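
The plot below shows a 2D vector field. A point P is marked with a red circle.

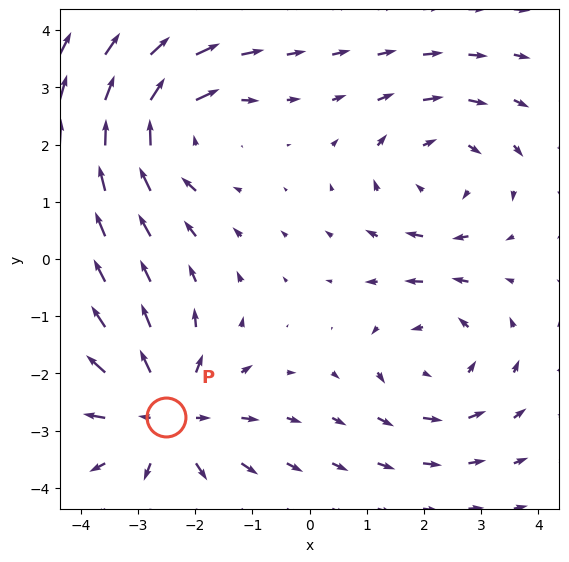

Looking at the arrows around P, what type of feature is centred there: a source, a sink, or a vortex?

At P (-2.5, -2.8) the arrows spread outward. Divergence about +4, curl ≈0 — positive divergence with near-zero curl is a source.

source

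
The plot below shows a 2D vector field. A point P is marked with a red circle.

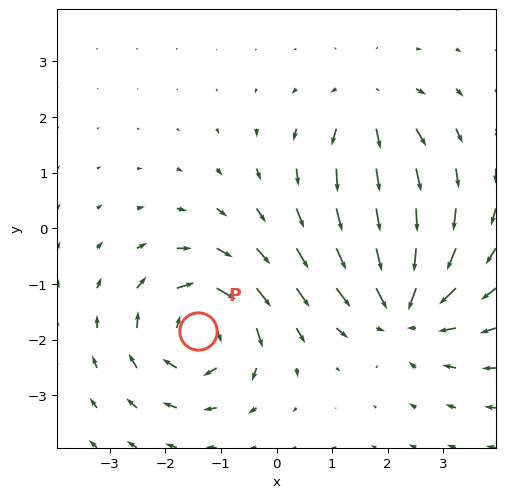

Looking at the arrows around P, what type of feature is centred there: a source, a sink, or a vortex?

At P (-1.4, -1.8) the arrows circulate clockwise. Divergence ≈0, curl about -6 — near-zero divergence with nonzero curl is a vortex.

vortex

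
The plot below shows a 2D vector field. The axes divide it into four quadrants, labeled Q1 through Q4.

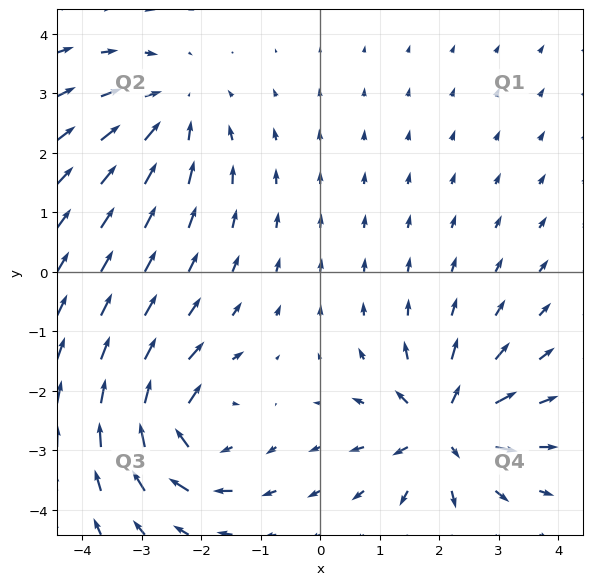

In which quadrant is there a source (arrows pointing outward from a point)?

The source sits at approximately (2.1, -2.6), which lies in quadrant Q4. The divergence there is about +6, positive as expected for a source.

Q4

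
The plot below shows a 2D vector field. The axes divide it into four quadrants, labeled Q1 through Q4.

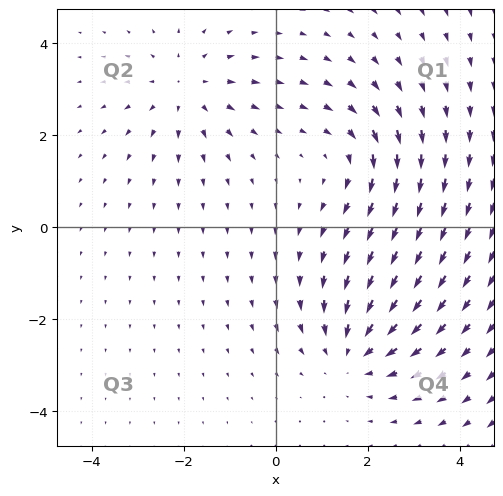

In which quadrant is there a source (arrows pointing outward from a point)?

The source sits at approximately (-1.9, 3.0), which lies in quadrant Q2. The divergence there is about +4, positive as expected for a source.

Q2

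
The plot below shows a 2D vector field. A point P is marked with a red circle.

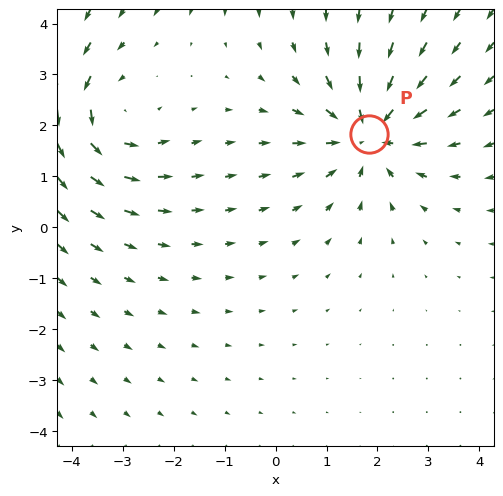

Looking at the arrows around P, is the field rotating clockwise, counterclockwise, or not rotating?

Near P at (1.8, 1.8) the arrows show no circulation. The curl there is ≈0.

not rotating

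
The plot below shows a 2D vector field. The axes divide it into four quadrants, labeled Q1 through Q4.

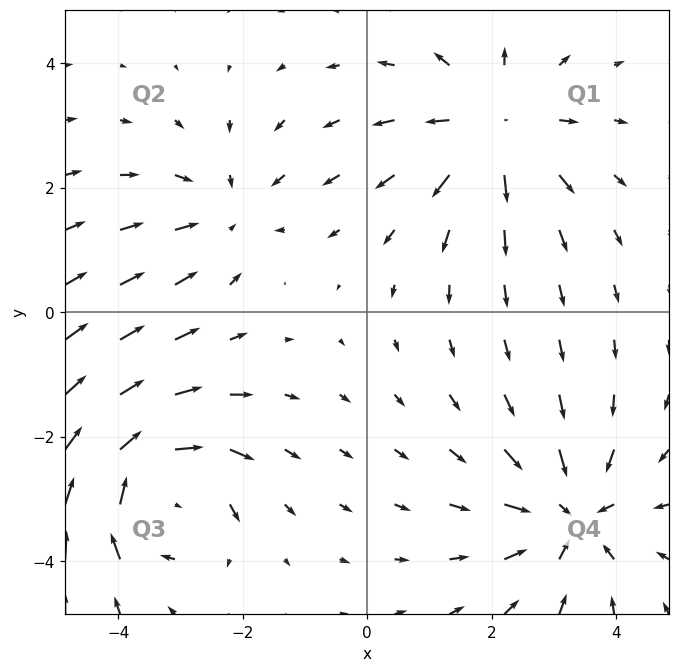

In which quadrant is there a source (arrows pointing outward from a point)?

The source sits at approximately (2.0, 3.0), which lies in quadrant Q1. The divergence there is about +4, positive as expected for a source.

Q1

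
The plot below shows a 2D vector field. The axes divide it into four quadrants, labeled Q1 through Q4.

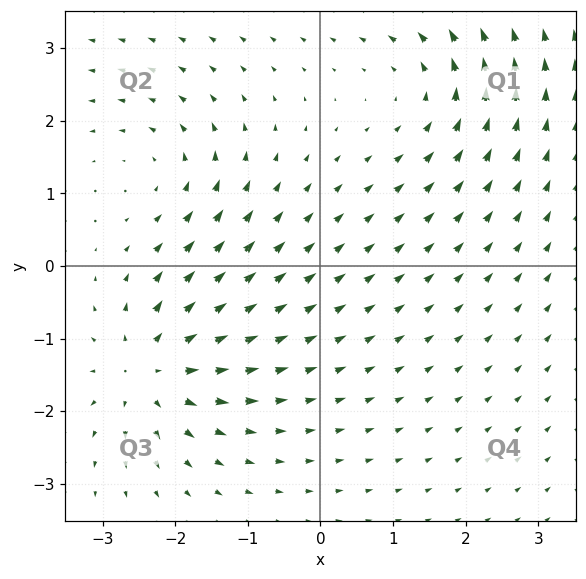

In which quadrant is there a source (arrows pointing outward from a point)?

The source sits at approximately (-2.3, -1.4), which lies in quadrant Q3. The divergence there is about +5, positive as expected for a source.

Q3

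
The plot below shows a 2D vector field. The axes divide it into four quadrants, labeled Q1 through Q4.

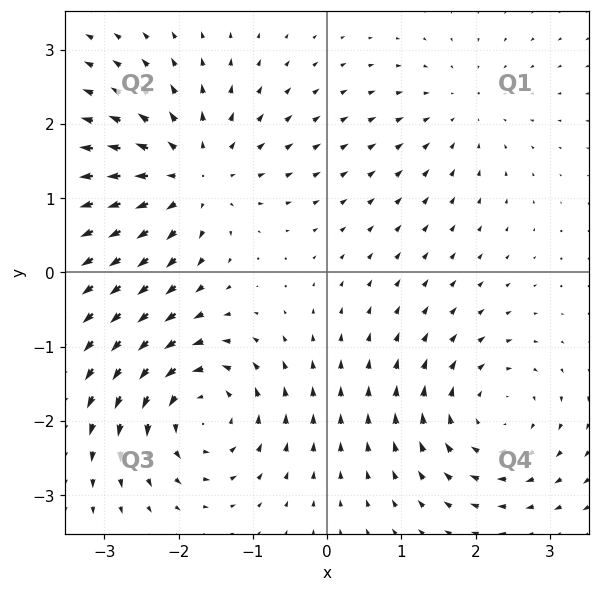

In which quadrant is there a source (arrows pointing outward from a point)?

The source sits at approximately (-1.8, 1.3), which lies in quadrant Q2. The divergence there is about +6, positive as expected for a source.

Q2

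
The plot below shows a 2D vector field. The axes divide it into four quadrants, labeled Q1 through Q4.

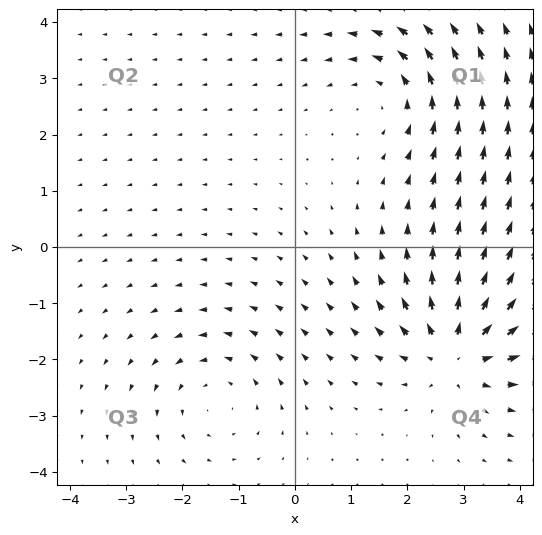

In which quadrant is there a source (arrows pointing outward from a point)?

Q4

The source sits at approximately (2.9, -1.9), which lies in quadrant Q4. The divergence there is about +5, positive as expected for a source.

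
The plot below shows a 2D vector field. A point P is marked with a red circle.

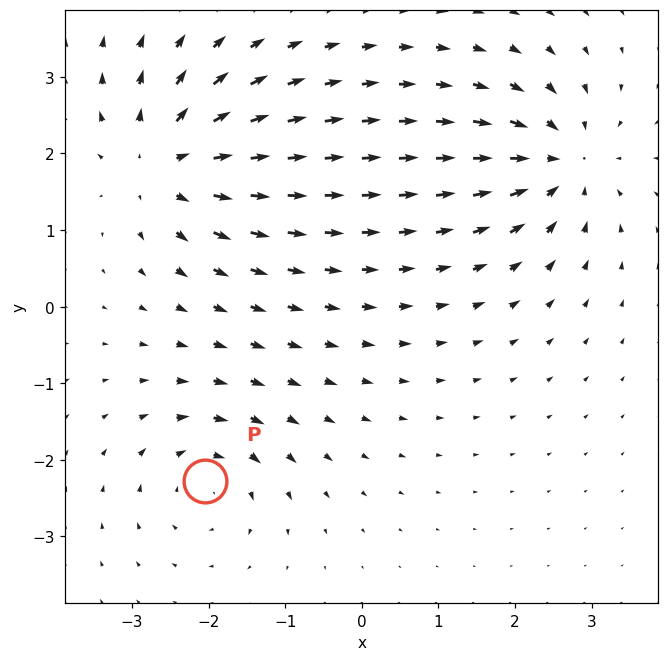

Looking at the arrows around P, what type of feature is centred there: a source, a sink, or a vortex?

At P (-2.1, -2.3) the arrows circulate clockwise. Divergence ≈0, curl about -4 — near-zero divergence with nonzero curl is a vortex.

vortex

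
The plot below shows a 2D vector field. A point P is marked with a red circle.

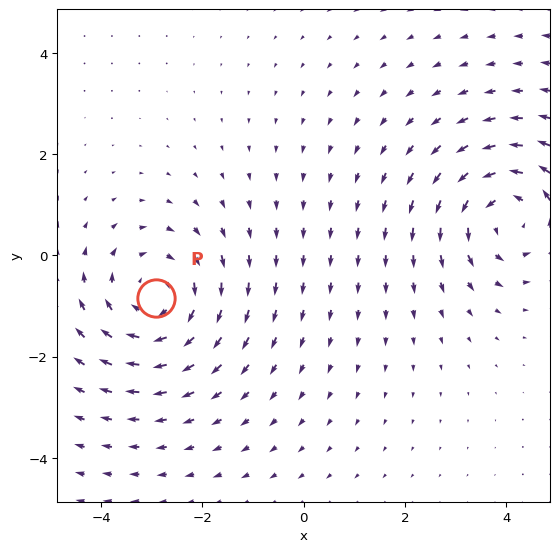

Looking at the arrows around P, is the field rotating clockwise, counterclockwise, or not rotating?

Near P at (-2.9, -0.9) the arrows circulate clockwise. The curl (z-component) there is about -4; negative curl means clockwise rotation.

clockwise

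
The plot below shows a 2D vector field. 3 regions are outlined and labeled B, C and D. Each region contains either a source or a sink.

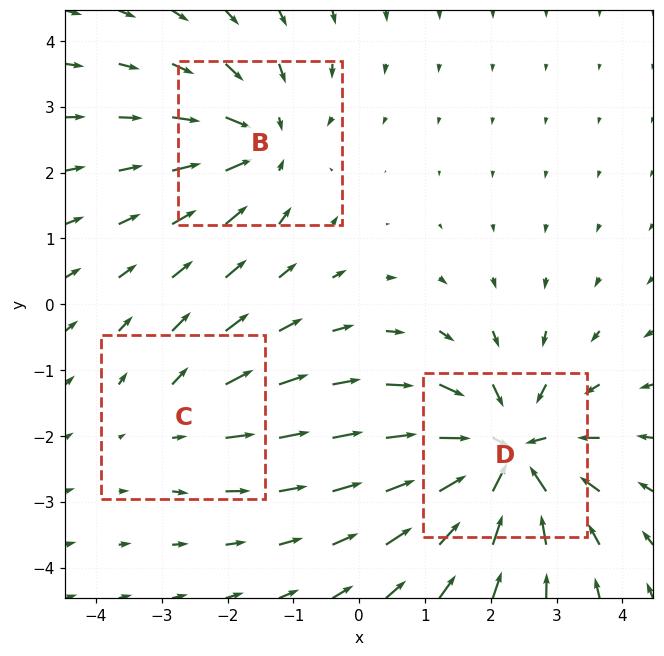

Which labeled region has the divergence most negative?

D

Divergence at each region's feature centre — B: about -3, C: about +2, D: about -5. Region D is most negative.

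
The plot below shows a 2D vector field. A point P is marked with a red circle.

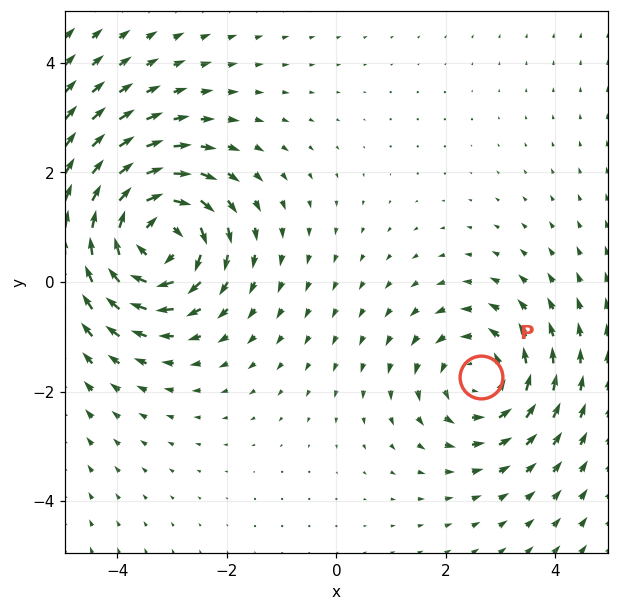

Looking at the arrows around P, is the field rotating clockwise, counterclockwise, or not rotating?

Near P at (2.6, -1.7) the arrows circulate counterclockwise. The curl (z-component) there is about +3; positive curl means counterclockwise rotation.

counterclockwise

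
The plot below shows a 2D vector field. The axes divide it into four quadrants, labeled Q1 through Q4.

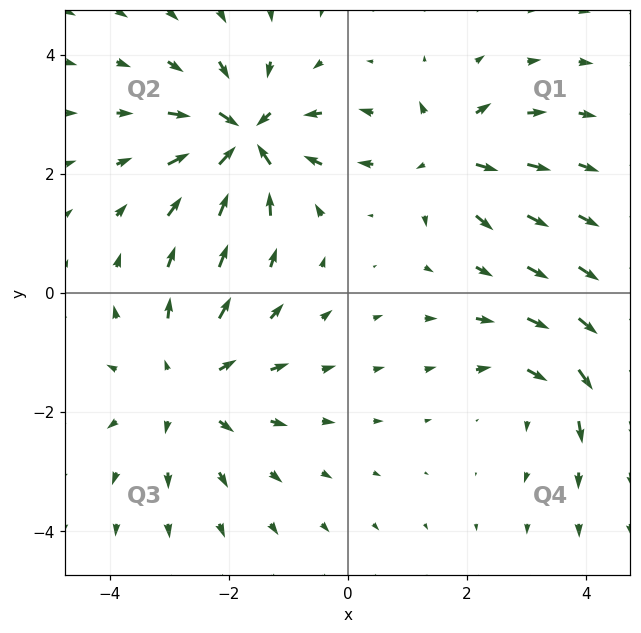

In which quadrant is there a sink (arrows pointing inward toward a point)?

Q2

The sink sits at approximately (-1.7, 2.6), which lies in quadrant Q2. The divergence there is about -7, negative as expected for a sink.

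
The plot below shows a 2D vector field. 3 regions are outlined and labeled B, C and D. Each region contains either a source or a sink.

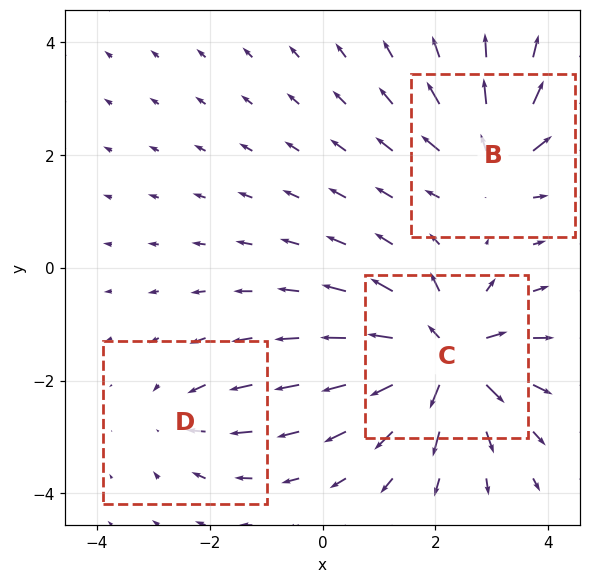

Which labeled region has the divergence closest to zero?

Divergence at each region's feature centre — B: about +4, C: about +6, D: about -2. Region D is closest to zero.

D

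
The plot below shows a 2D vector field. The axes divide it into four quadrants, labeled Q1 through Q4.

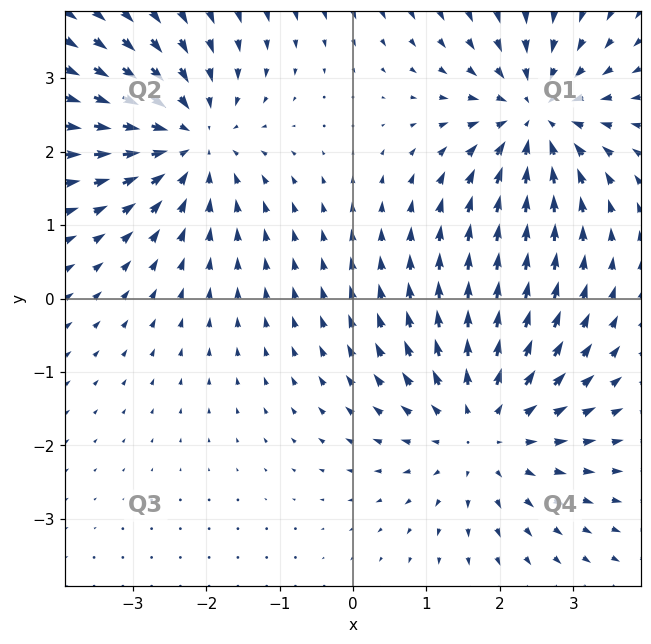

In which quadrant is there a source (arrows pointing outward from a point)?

The source sits at approximately (1.8, -1.8), which lies in quadrant Q4. The divergence there is about +3, positive as expected for a source.

Q4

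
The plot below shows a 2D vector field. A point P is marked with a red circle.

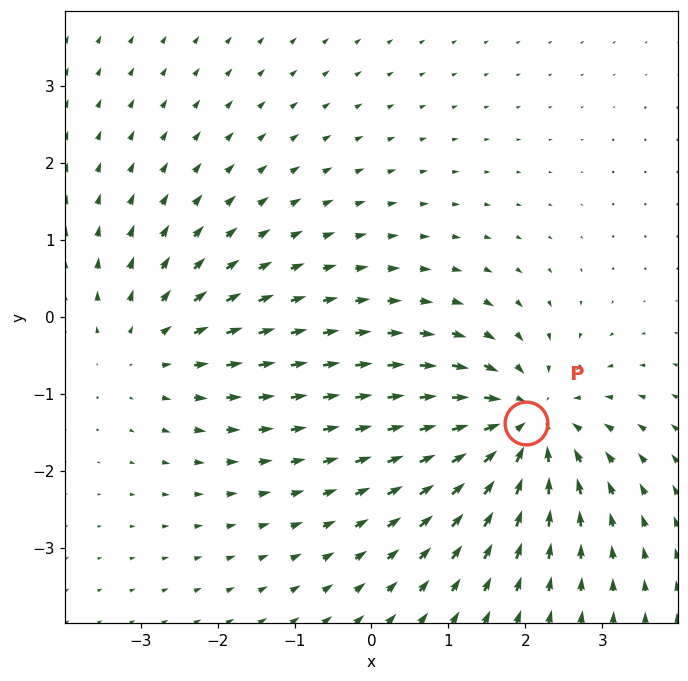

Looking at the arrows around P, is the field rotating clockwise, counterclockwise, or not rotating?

Near P at (2.0, -1.4) the arrows show no circulation. The curl there is ≈0.

not rotating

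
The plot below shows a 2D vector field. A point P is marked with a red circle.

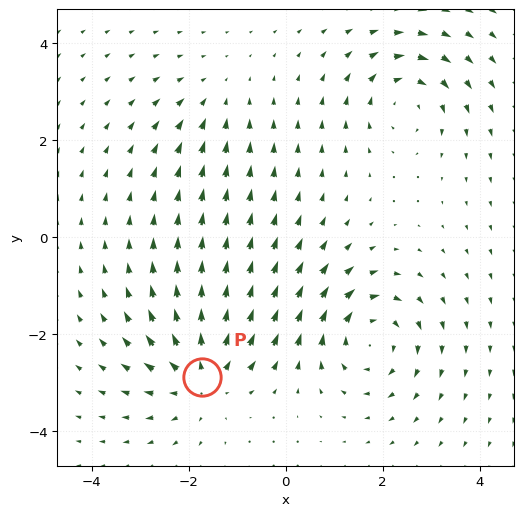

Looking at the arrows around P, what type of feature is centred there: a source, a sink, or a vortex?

At P (-1.7, -2.9) the arrows spread outward. Divergence about +5, curl ≈0 — positive divergence with near-zero curl is a source.

source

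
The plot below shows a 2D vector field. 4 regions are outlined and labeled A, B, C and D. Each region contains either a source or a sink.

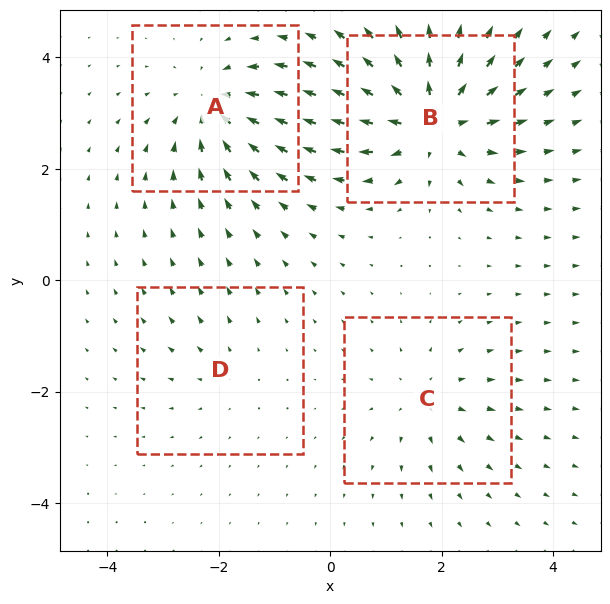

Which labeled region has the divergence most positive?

Divergence at each region's feature centre — A: about -6, B: about +8, C: about +4, D: about +2. Region B is most positive.

B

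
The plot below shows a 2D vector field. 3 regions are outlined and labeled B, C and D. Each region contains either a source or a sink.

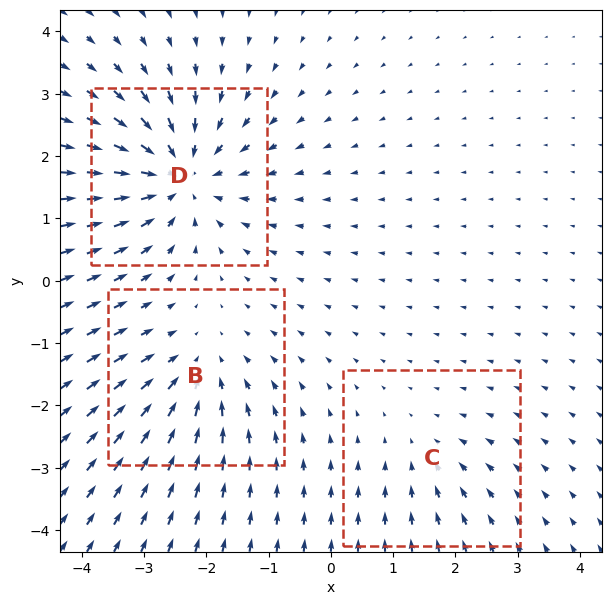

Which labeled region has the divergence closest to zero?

C

Divergence at each region's feature centre — B: about -3, C: about -2, D: about -5. Region C is closest to zero.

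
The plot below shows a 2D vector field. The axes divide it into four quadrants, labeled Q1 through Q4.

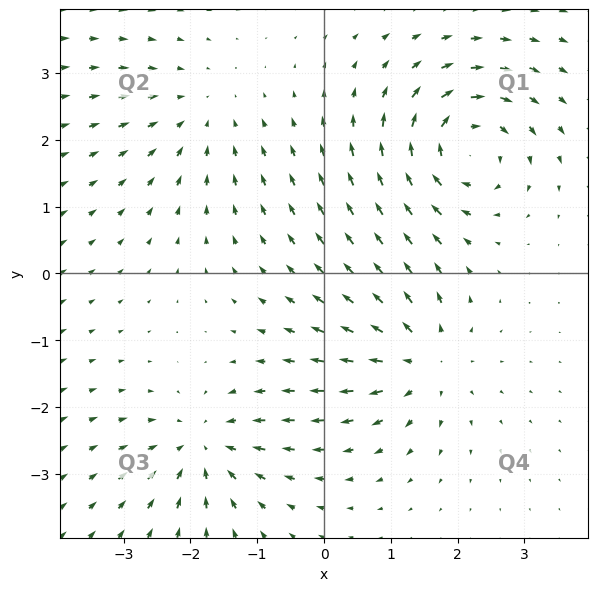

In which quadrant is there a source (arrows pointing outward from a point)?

Q4

The source sits at approximately (1.5, -1.3), which lies in quadrant Q4. The divergence there is about +4, positive as expected for a source.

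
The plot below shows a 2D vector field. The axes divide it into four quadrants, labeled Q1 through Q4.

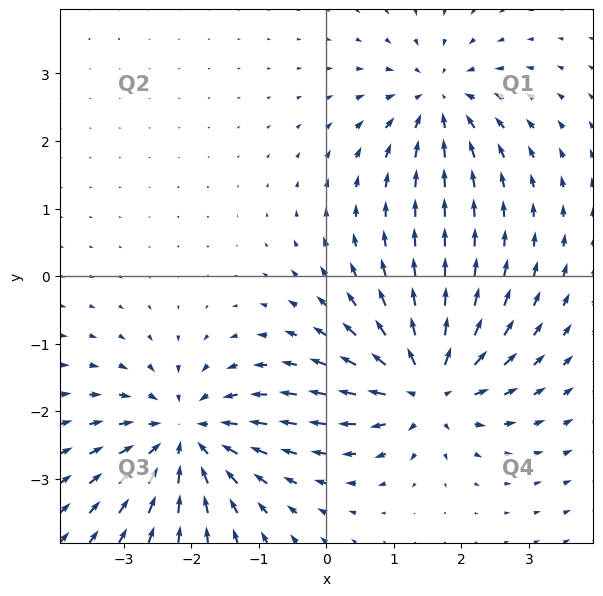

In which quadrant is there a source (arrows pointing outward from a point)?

The source sits at approximately (1.5, -1.6), which lies in quadrant Q4. The divergence there is about +5, positive as expected for a source.

Q4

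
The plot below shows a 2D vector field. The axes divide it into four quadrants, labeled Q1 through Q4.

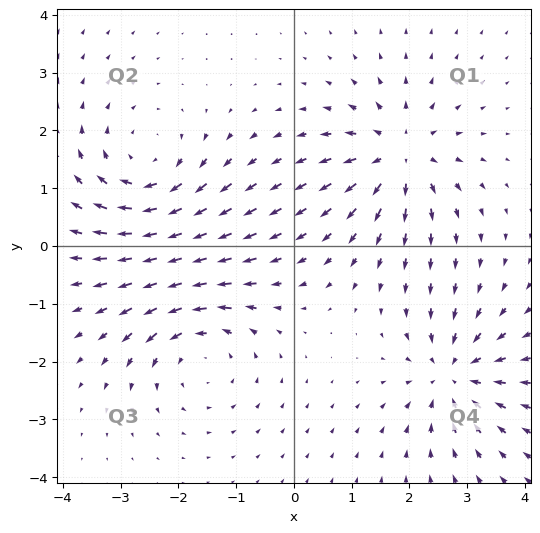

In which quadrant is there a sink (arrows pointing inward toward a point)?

The sink sits at approximately (2.8, -2.2), which lies in quadrant Q4. The divergence there is about -5, negative as expected for a sink.

Q4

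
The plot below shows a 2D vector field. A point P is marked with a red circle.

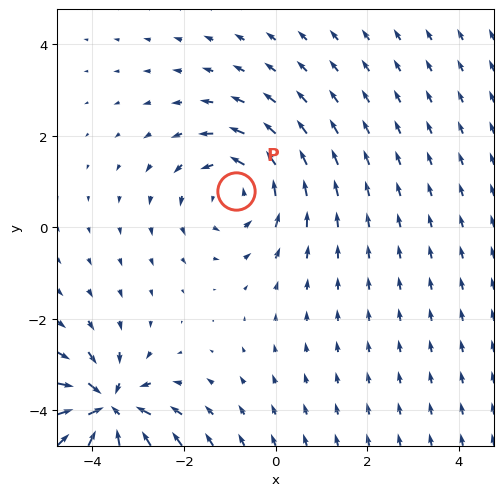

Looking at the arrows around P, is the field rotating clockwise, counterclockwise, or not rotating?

Near P at (-0.9, 0.8) the arrows circulate counterclockwise. The curl (z-component) there is about +3; positive curl means counterclockwise rotation.

counterclockwise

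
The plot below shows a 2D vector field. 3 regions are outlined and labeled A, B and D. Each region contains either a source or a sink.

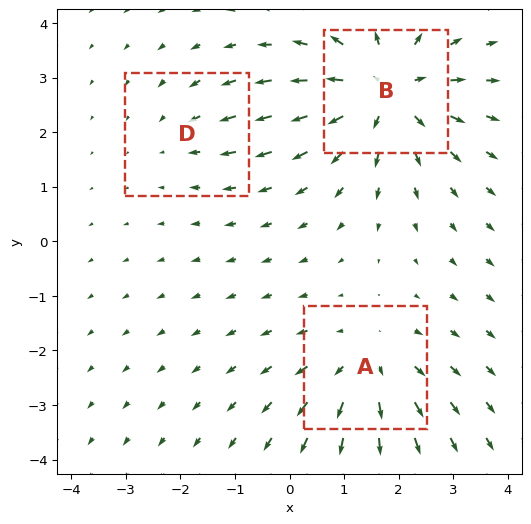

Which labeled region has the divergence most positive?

B

Divergence at each region's feature centre — A: about +3, B: about +5, D: about -2. Region B is most positive.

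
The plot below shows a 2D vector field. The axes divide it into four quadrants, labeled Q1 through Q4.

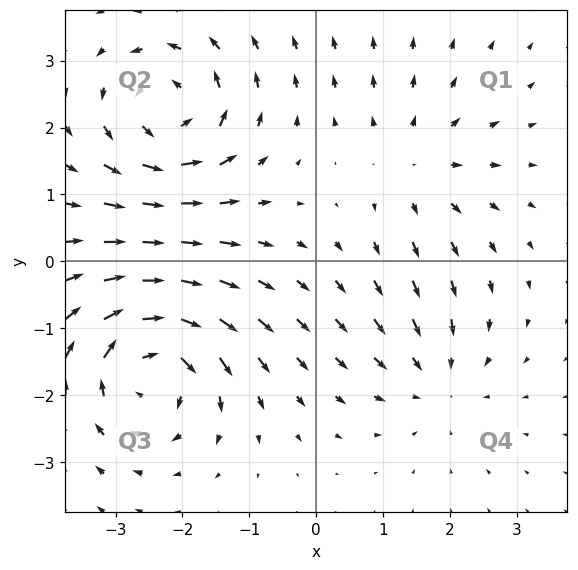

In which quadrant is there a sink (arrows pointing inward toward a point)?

Q4

The sink sits at approximately (1.8, -1.8), which lies in quadrant Q4. The divergence there is about -3, negative as expected for a sink.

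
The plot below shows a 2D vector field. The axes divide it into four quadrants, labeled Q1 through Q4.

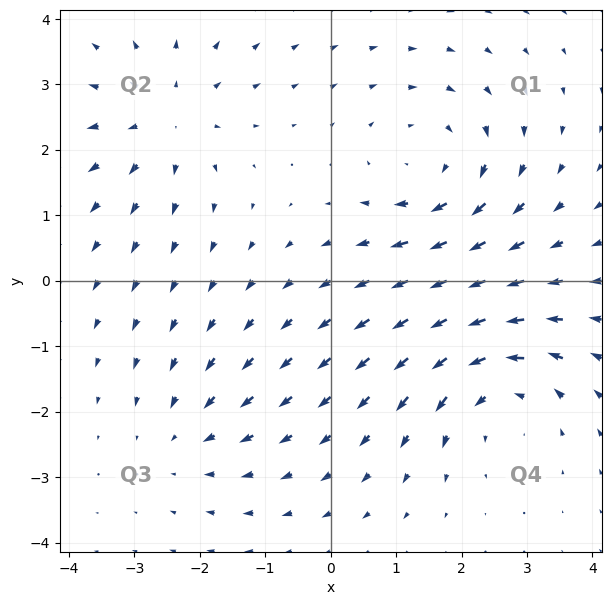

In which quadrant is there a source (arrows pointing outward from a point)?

The source sits at approximately (-2.5, 2.5), which lies in quadrant Q2. The divergence there is about +4, positive as expected for a source.

Q2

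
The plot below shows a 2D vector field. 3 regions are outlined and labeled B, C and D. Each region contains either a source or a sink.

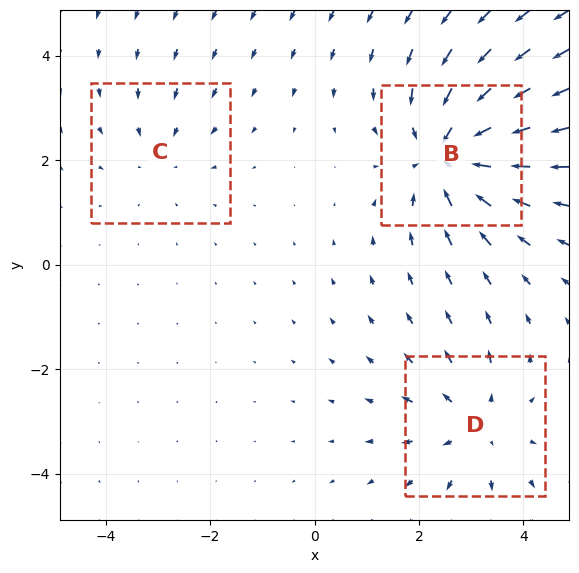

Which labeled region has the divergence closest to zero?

Divergence at each region's feature centre — B: about -4, C: about -2, D: about +3. Region C is closest to zero.

C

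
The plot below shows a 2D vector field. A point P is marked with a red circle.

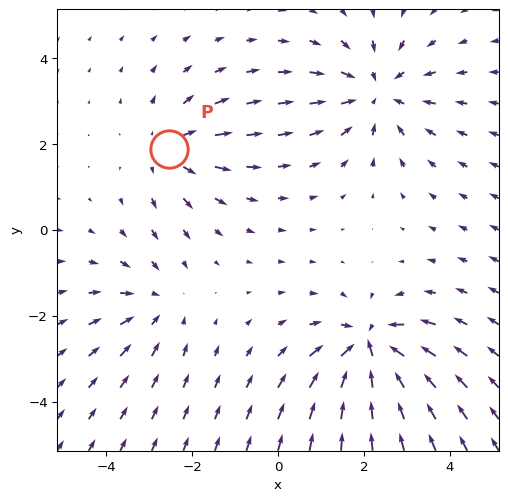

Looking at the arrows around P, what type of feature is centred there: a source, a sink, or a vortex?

source

At P (-2.5, 1.9) the arrows spread outward. Divergence about +3, curl ≈0 — positive divergence with near-zero curl is a source.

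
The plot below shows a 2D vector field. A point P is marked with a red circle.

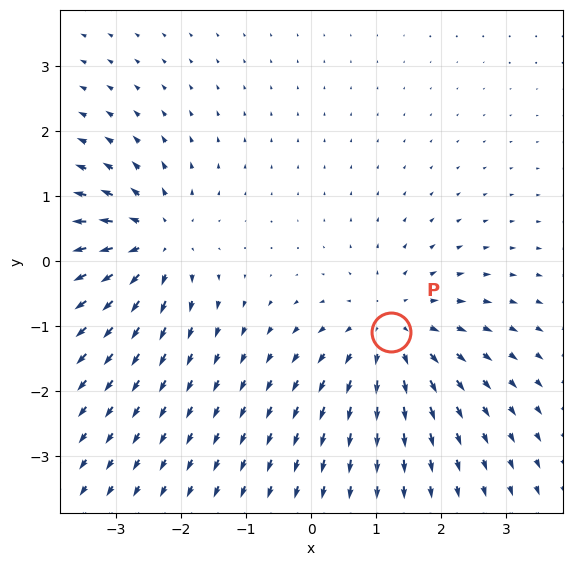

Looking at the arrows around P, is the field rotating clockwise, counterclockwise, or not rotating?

not rotating

Near P at (1.2, -1.1) the arrows show no circulation. The curl there is ≈0.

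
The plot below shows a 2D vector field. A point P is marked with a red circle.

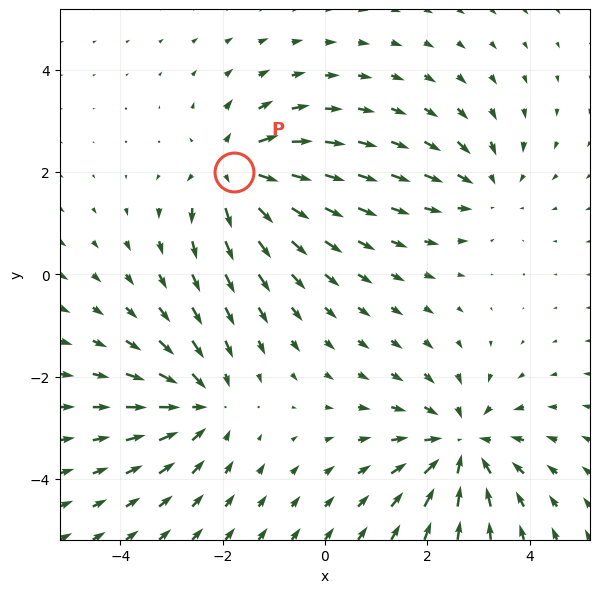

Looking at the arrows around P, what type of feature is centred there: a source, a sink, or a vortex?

At P (-1.8, 2.0) the arrows spread outward. Divergence about +5, curl ≈0 — positive divergence with near-zero curl is a source.

source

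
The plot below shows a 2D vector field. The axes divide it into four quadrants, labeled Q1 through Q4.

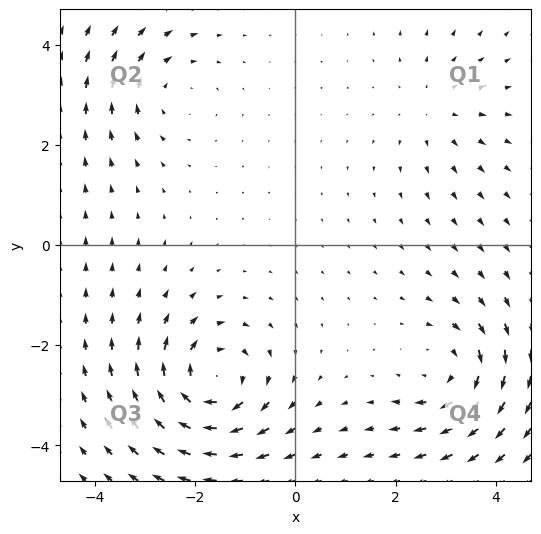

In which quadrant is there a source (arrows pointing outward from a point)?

The source sits at approximately (2.8, 2.7), which lies in quadrant Q1. The divergence there is about +2, positive as expected for a source.

Q1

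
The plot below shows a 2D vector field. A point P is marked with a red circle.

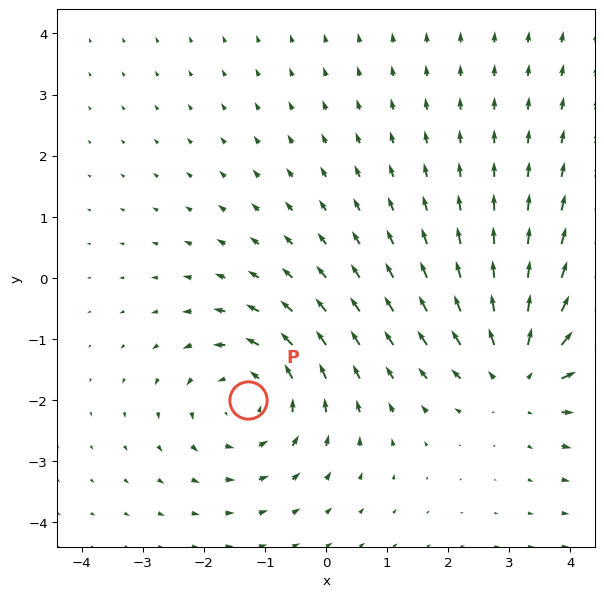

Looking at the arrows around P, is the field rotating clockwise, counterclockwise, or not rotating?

Near P at (-1.3, -2.0) the arrows circulate counterclockwise. The curl (z-component) there is about +4; positive curl means counterclockwise rotation.

counterclockwise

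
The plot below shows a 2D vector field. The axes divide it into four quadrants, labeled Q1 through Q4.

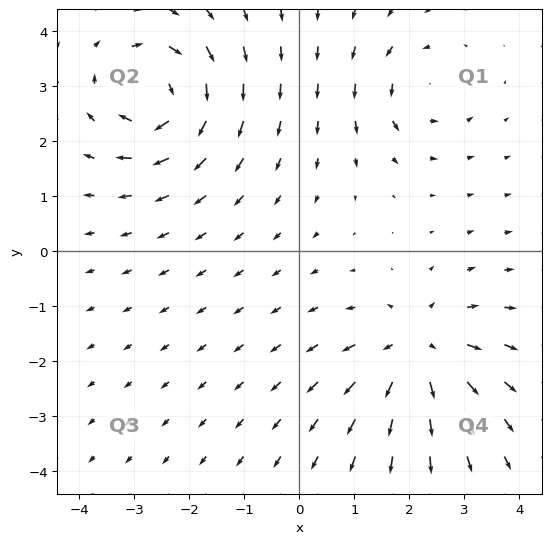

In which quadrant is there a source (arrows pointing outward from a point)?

The source sits at approximately (2.2, -1.8), which lies in quadrant Q4. The divergence there is about +5, positive as expected for a source.

Q4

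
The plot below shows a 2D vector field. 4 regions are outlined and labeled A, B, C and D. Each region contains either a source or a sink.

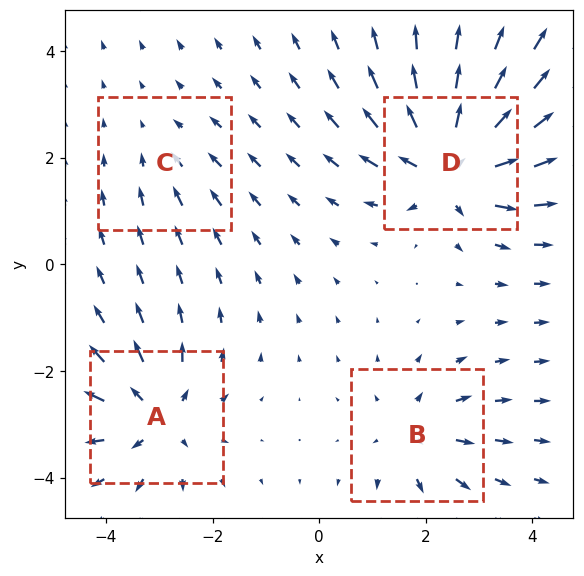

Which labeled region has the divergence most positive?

Divergence at each region's feature centre — A: about +5, B: about +4, C: about -2, D: about +8. Region D is most positive.

D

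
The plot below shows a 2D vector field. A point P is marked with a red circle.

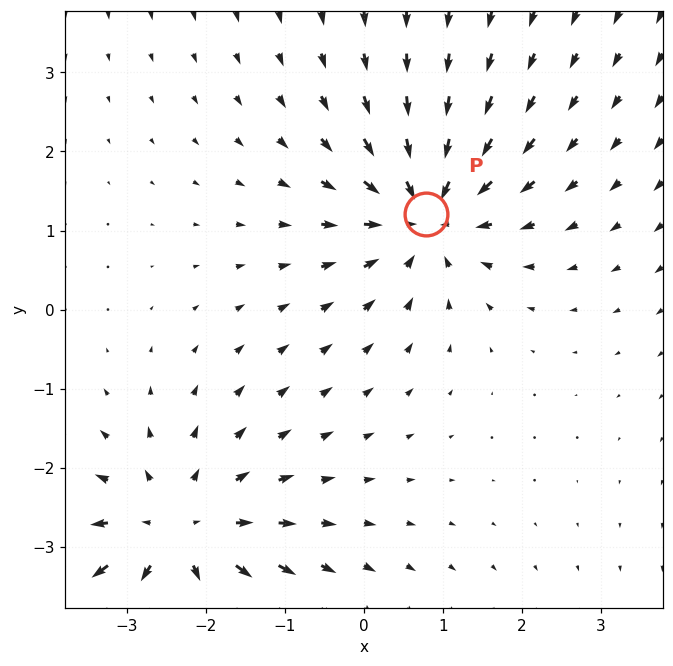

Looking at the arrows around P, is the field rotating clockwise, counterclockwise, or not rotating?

not rotating

Near P at (0.8, 1.2) the arrows show no circulation. The curl there is ≈0.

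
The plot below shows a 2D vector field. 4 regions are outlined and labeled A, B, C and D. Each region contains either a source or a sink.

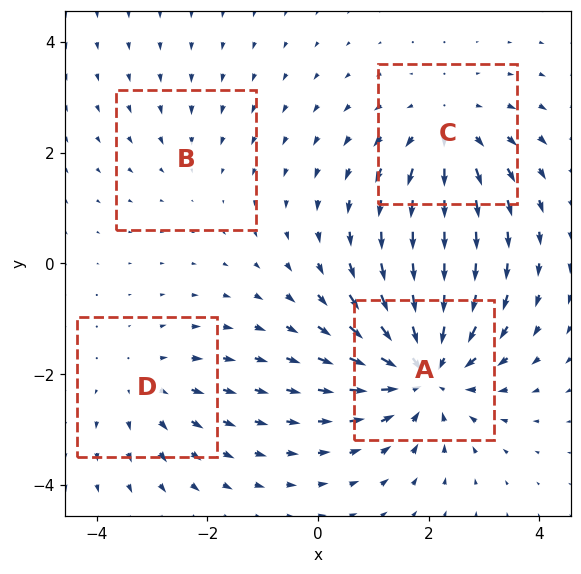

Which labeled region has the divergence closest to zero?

Divergence at each region's feature centre — A: about -6, B: about -2, C: about +4, D: about +3. Region B is closest to zero.

B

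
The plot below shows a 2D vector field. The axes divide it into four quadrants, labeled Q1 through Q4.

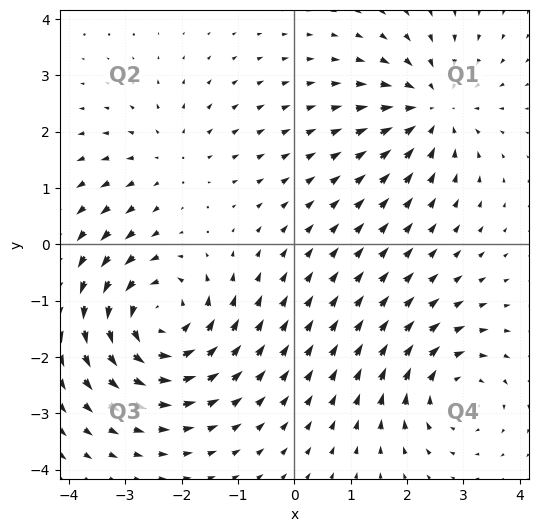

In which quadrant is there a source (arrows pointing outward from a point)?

The source sits at approximately (-2.2, 1.5), which lies in quadrant Q2. The divergence there is about +2, positive as expected for a source.

Q2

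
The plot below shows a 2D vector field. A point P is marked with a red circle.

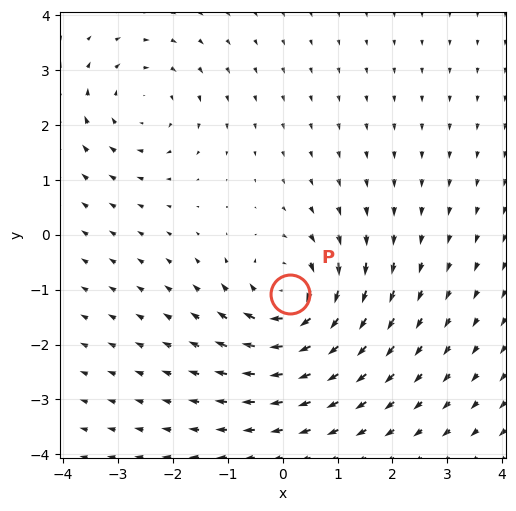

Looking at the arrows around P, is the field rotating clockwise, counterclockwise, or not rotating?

Near P at (0.1, -1.1) the arrows circulate clockwise. The curl (z-component) there is about -6; negative curl means clockwise rotation.

clockwise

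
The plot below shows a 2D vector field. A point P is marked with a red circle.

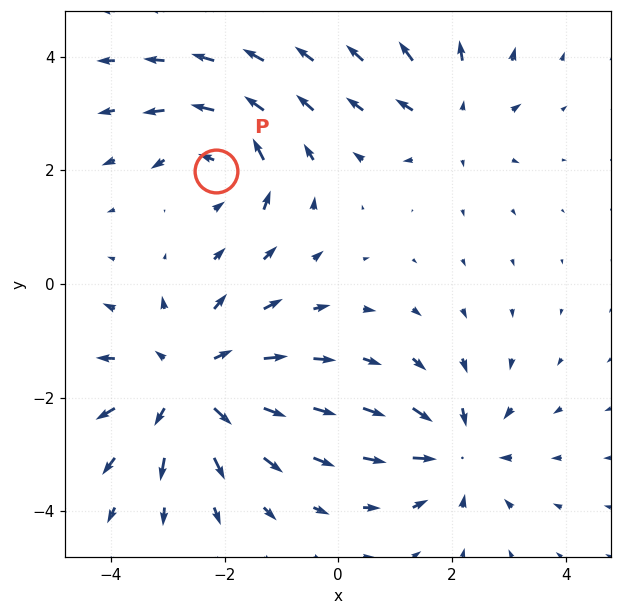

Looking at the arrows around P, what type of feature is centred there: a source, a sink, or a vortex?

At P (-2.1, 2.0) the arrows circulate counterclockwise. Divergence ≈0, curl about +4 — near-zero divergence with nonzero curl is a vortex.

vortex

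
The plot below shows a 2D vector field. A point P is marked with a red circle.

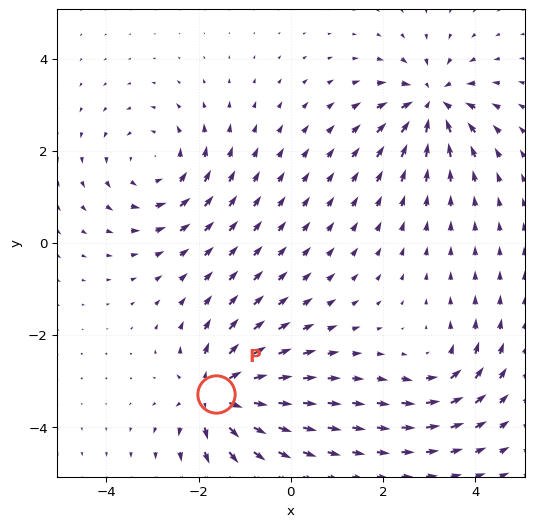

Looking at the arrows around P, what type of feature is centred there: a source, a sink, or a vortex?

source

At P (-1.6, -3.3) the arrows spread outward. Divergence about +7, curl ≈0 — positive divergence with near-zero curl is a source.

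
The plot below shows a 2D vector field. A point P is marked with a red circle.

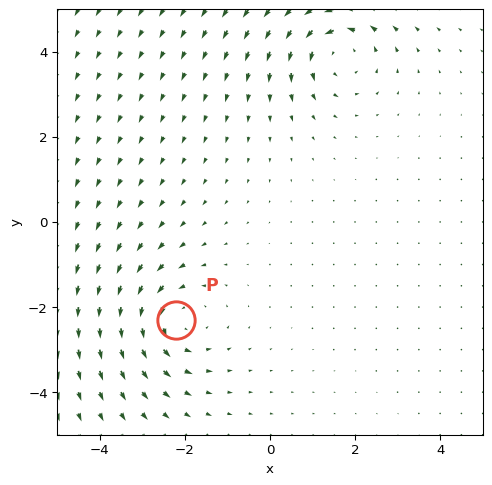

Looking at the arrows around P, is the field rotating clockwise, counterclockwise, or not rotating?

counterclockwise

Near P at (-2.2, -2.3) the arrows circulate counterclockwise. The curl (z-component) there is about +4; positive curl means counterclockwise rotation.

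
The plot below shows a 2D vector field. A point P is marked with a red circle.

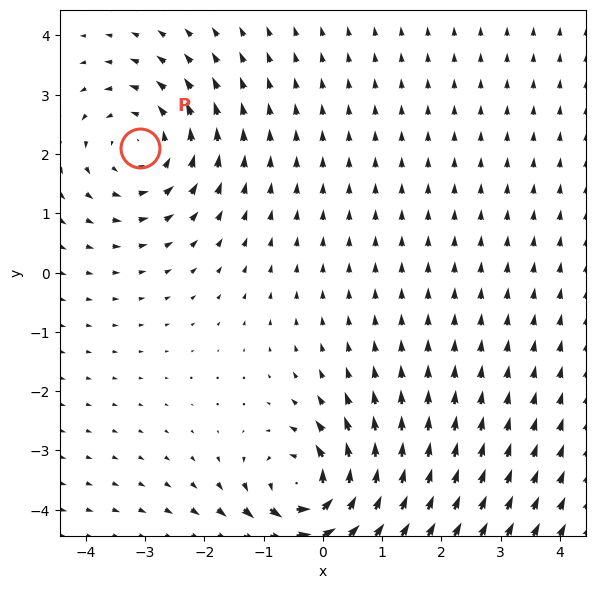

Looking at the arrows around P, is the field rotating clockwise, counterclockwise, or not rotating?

counterclockwise

Near P at (-3.1, 2.1) the arrows circulate counterclockwise. The curl (z-component) there is about +3; positive curl means counterclockwise rotation.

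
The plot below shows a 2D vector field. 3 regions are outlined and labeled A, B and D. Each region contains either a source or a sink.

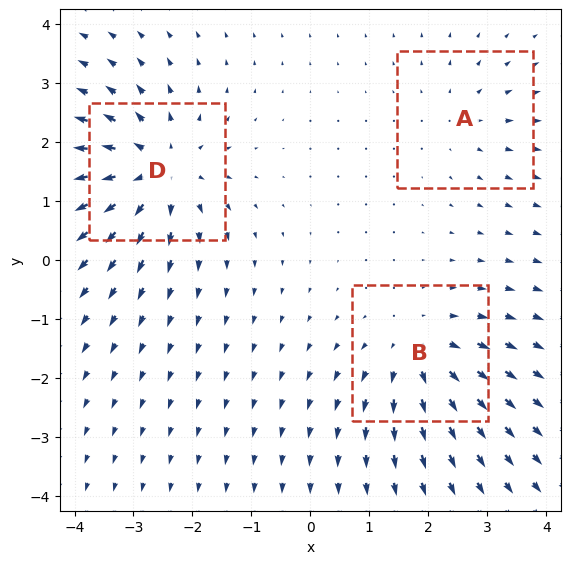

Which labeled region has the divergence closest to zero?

A

Divergence at each region's feature centre — A: about +2, B: about +4, D: about +5. Region A is closest to zero.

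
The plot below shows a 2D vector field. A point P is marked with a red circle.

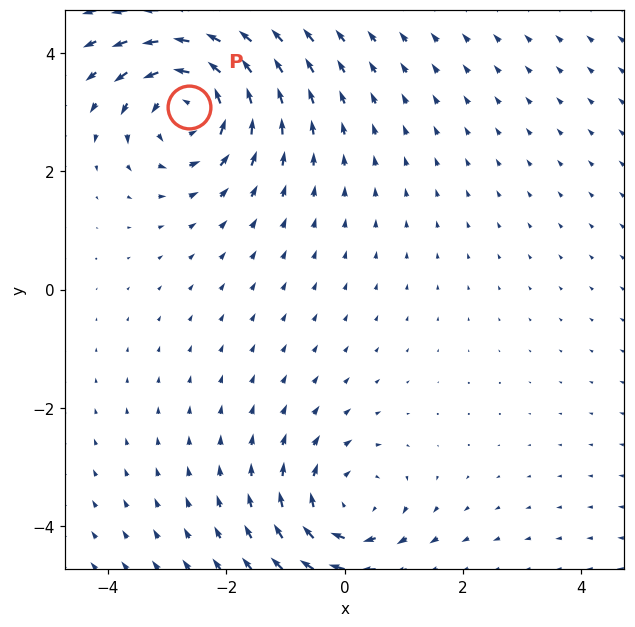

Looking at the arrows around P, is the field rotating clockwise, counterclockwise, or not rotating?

Near P at (-2.6, 3.1) the arrows circulate counterclockwise. The curl (z-component) there is about +5; positive curl means counterclockwise rotation.

counterclockwise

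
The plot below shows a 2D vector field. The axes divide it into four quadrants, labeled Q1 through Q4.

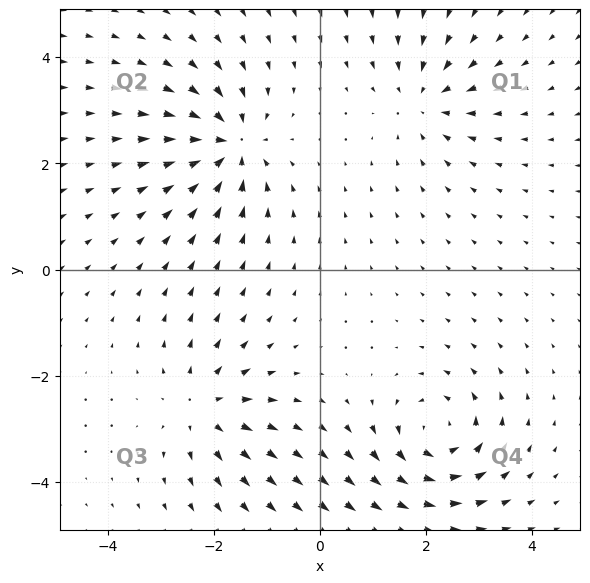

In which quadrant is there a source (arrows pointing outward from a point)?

Q3

The source sits at approximately (-2.2, -2.6), which lies in quadrant Q3. The divergence there is about +5, positive as expected for a source.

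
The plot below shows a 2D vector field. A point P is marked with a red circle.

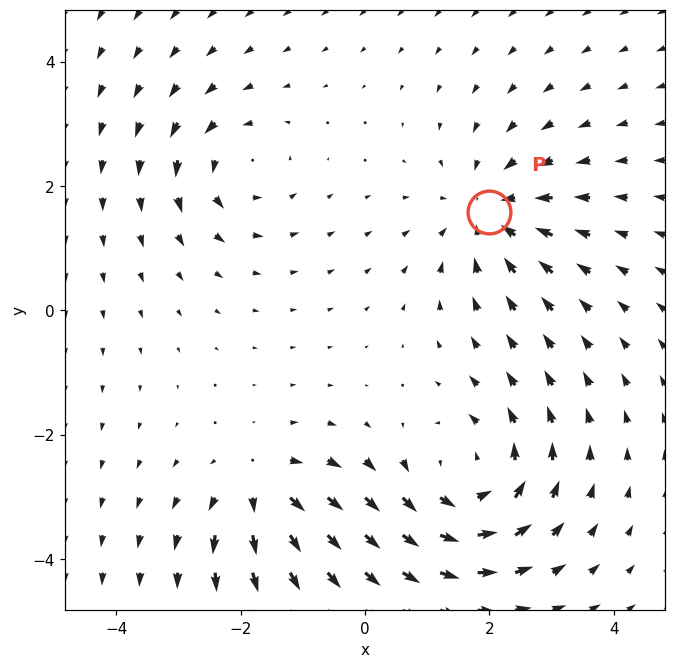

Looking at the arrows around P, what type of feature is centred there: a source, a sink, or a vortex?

sink

At P (2.0, 1.6) the arrows converge inward. Divergence about -4, curl ≈0 — negative divergence with near-zero curl is a sink.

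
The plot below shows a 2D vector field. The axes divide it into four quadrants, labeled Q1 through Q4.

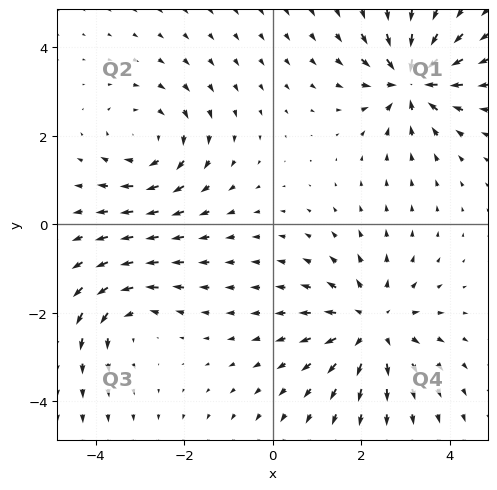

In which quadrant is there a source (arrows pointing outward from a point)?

The source sits at approximately (2.3, -2.3), which lies in quadrant Q4. The divergence there is about +4, positive as expected for a source.

Q4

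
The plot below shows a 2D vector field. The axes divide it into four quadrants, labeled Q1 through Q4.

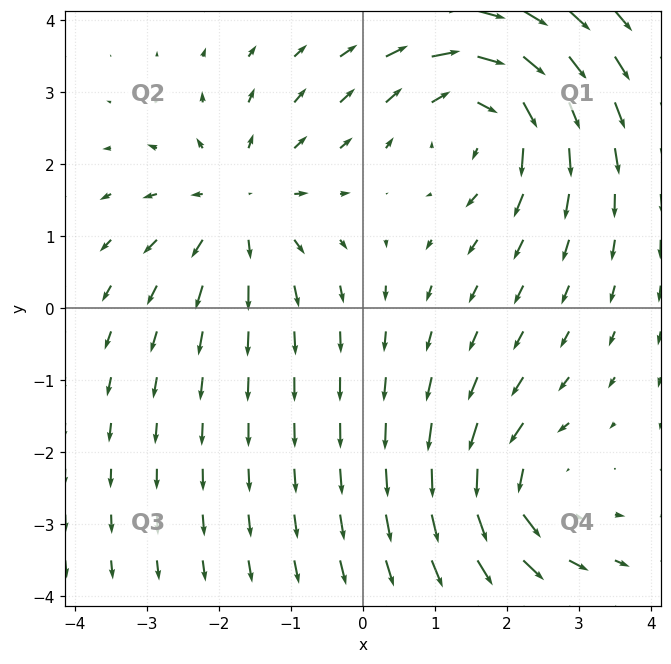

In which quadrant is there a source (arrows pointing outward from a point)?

Q2

The source sits at approximately (-1.7, 1.4), which lies in quadrant Q2. The divergence there is about +3, positive as expected for a source.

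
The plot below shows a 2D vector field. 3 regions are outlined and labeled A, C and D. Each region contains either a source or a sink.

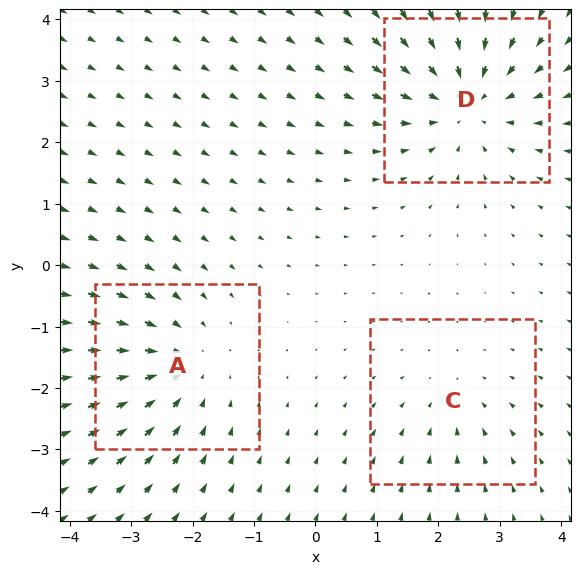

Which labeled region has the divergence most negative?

D

Divergence at each region's feature centre — A: about -3, C: about -2, D: about -4. Region D is most negative.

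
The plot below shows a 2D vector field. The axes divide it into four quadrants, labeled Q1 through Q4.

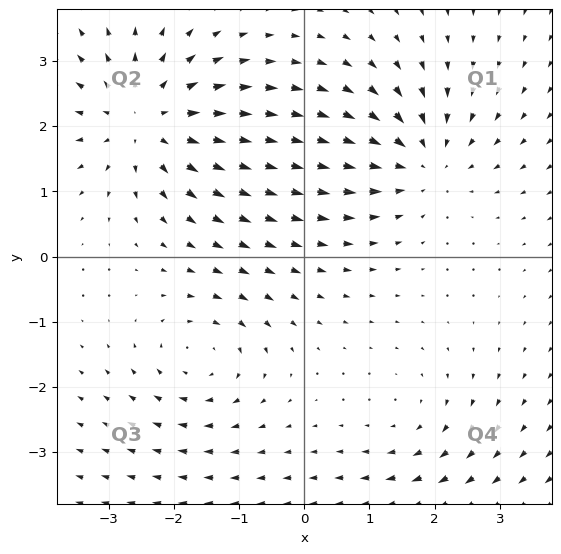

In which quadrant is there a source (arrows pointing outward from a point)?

The source sits at approximately (-2.4, 2.1), which lies in quadrant Q2. The divergence there is about +5, positive as expected for a source.

Q2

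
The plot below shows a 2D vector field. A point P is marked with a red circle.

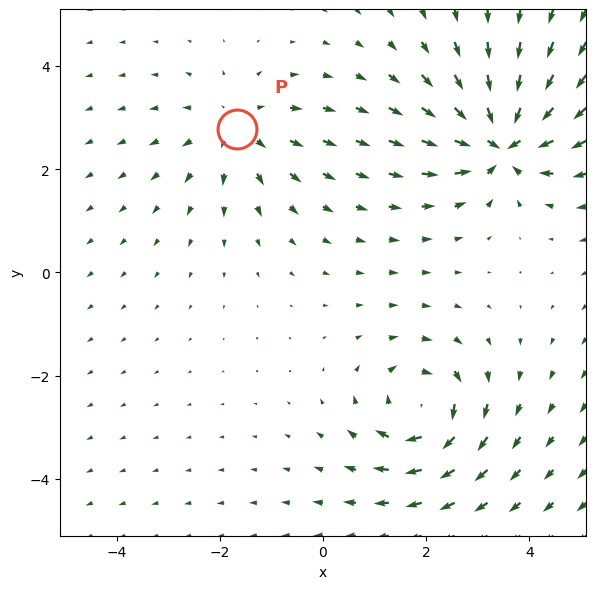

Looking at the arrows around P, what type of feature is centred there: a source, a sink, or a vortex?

source

At P (-1.7, 2.8) the arrows spread outward. Divergence about +3, curl ≈0 — positive divergence with near-zero curl is a source.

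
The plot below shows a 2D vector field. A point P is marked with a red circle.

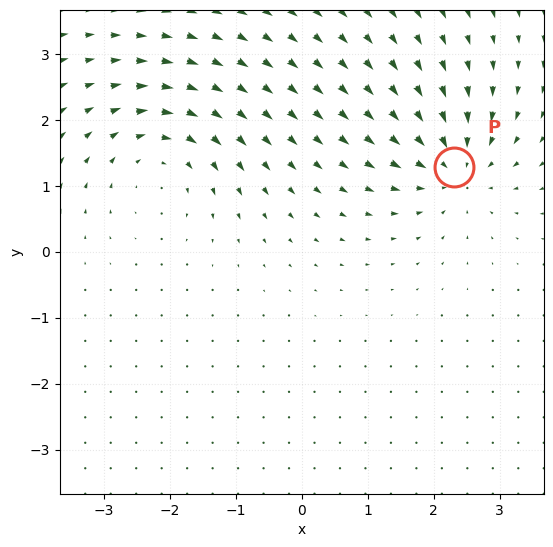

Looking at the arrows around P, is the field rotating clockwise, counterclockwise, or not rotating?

Near P at (2.3, 1.3) the arrows show no circulation. The curl there is ≈0.

not rotating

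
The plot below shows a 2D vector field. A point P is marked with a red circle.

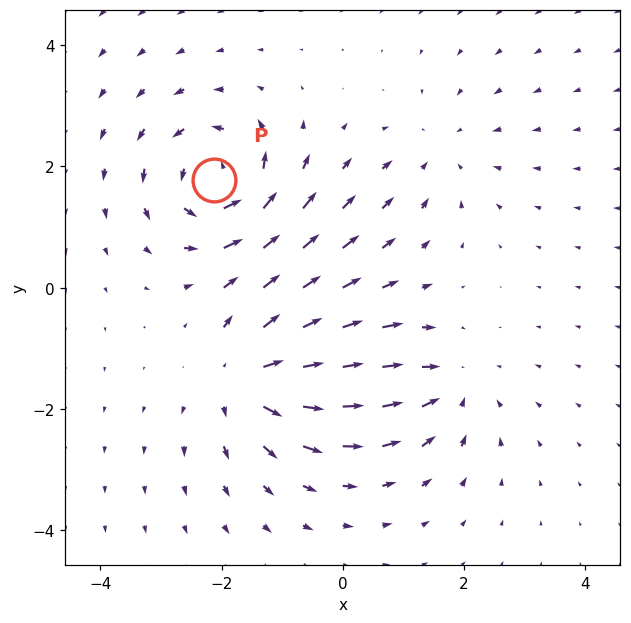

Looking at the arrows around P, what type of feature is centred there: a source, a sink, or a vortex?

At P (-2.1, 1.8) the arrows circulate counterclockwise. Divergence ≈0, curl about +7 — near-zero divergence with nonzero curl is a vortex.

vortex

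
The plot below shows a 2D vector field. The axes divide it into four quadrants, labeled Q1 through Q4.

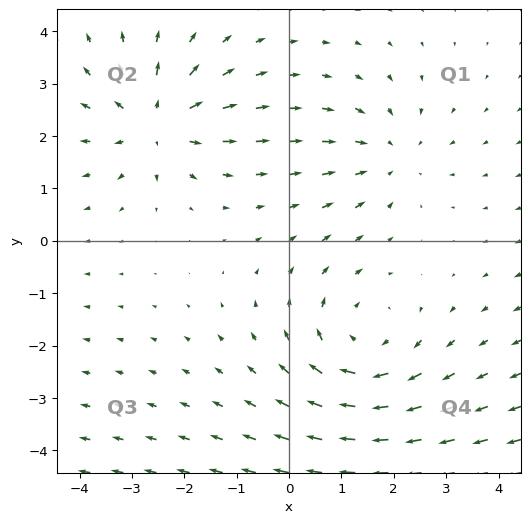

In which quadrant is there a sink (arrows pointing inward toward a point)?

The sink sits at approximately (1.9, 1.6), which lies in quadrant Q1. The divergence there is about -2, negative as expected for a sink.

Q1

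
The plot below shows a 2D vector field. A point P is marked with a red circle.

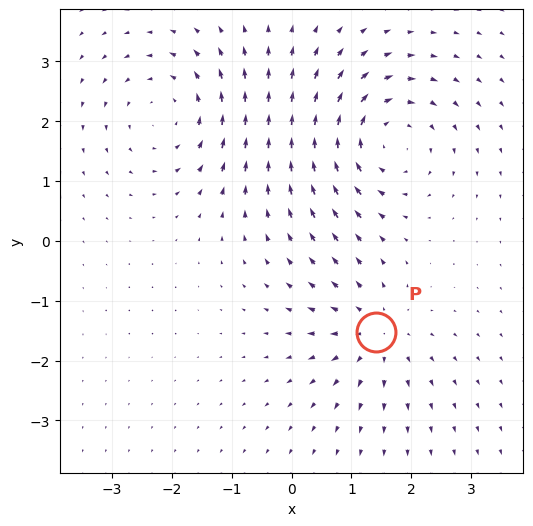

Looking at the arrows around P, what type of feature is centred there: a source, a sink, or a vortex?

At P (1.4, -1.5) the arrows spread outward. Divergence about +4, curl ≈0 — positive divergence with near-zero curl is a source.

source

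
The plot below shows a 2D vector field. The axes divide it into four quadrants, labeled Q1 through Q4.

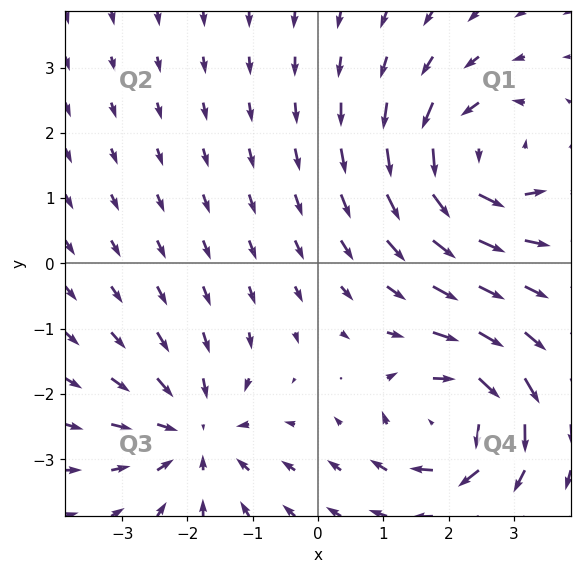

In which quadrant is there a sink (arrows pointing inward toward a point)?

Q3

The sink sits at approximately (-1.9, -2.6), which lies in quadrant Q3. The divergence there is about -4, negative as expected for a sink.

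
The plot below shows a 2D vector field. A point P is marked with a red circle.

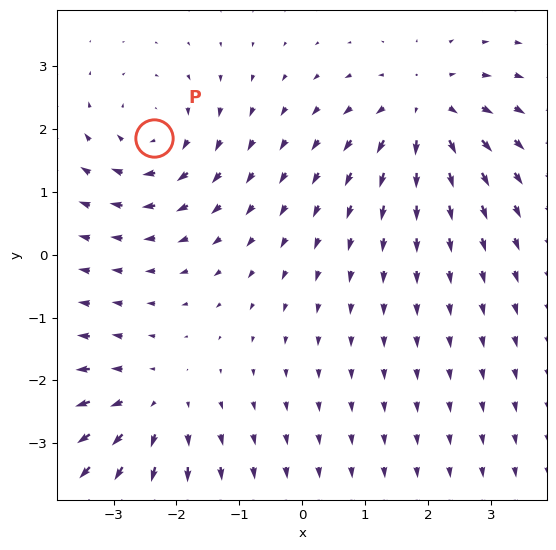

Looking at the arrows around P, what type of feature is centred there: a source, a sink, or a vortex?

vortex

At P (-2.4, 1.9) the arrows circulate clockwise. Divergence ≈0, curl about -4 — near-zero divergence with nonzero curl is a vortex.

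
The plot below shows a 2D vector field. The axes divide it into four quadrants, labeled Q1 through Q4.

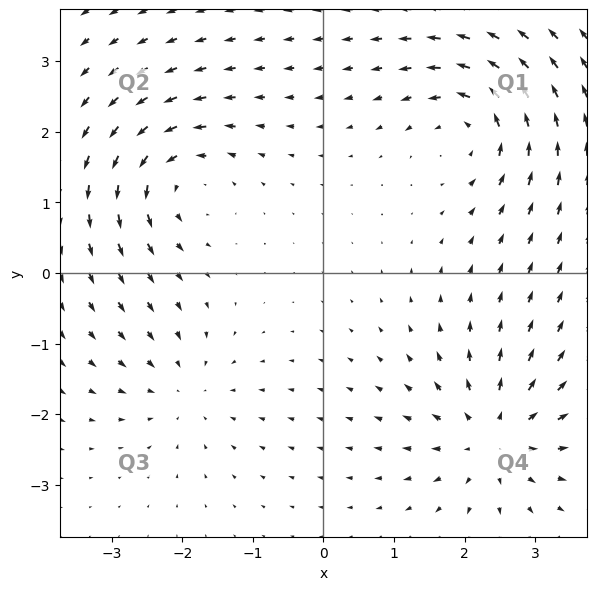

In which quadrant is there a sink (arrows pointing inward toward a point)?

The sink sits at approximately (-2.0, -1.7), which lies in quadrant Q3. The divergence there is about -4, negative as expected for a sink.

Q3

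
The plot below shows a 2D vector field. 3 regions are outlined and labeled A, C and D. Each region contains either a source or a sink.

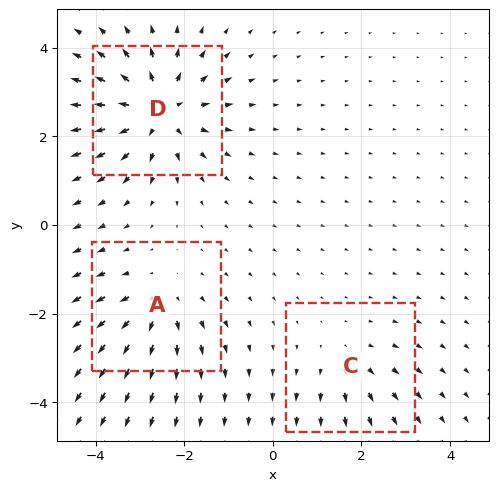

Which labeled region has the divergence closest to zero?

C

Divergence at each region's feature centre — A: about +3, C: about +2, D: about +5. Region C is closest to zero.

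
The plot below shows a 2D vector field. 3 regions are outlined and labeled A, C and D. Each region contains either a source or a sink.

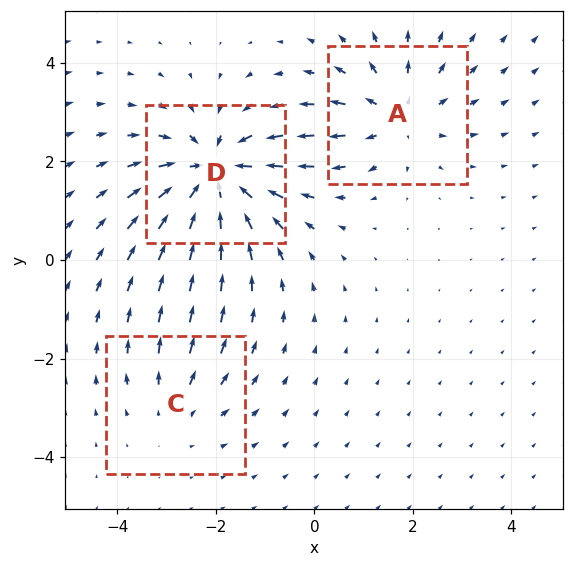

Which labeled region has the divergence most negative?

D

Divergence at each region's feature centre — A: about +3, C: about +2, D: about -5. Region D is most negative.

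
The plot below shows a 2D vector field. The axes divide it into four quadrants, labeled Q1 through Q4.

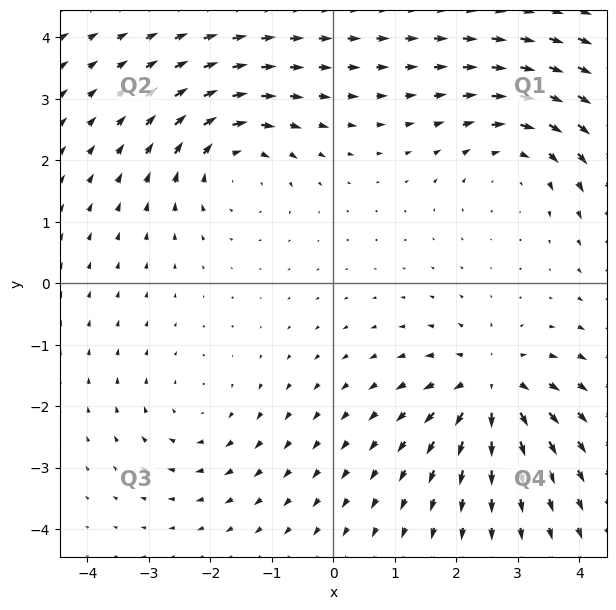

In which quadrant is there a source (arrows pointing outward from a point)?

The source sits at approximately (2.6, -1.7), which lies in quadrant Q4. The divergence there is about +5, positive as expected for a source.

Q4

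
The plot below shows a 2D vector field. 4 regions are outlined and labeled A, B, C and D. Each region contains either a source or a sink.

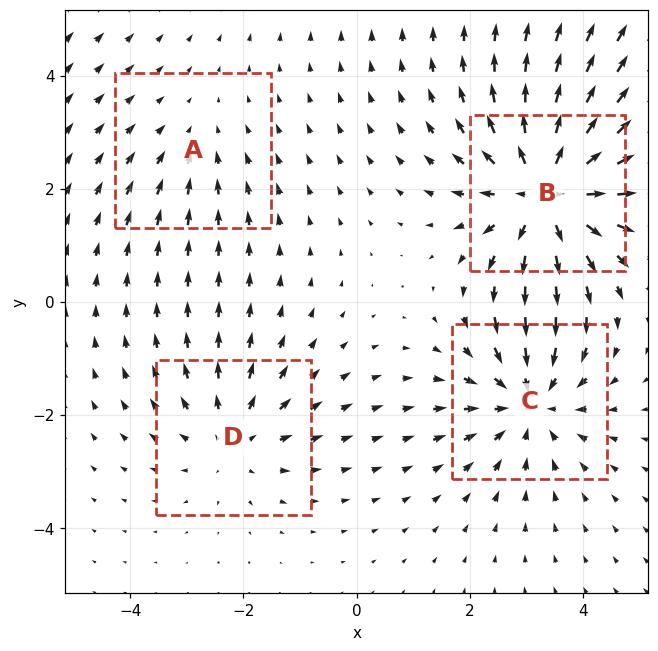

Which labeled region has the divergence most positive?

Divergence at each region's feature centre — A: about -2, B: about +6, C: about -4, D: about +3. Region B is most positive.

B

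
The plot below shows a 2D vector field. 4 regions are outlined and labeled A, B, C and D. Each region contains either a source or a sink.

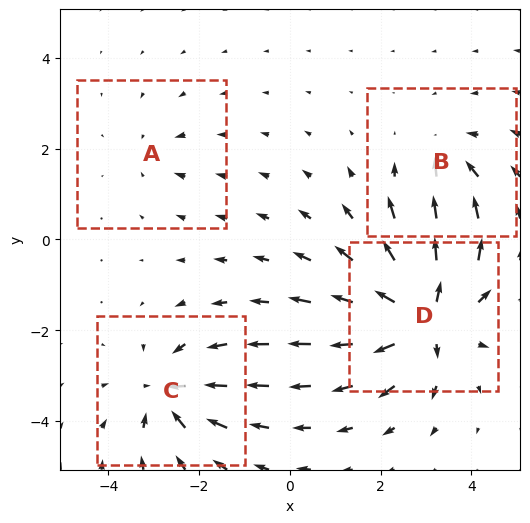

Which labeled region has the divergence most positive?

Divergence at each region's feature centre — A: about -2, B: about -4, C: about -6, D: about +9. Region D is most positive.

D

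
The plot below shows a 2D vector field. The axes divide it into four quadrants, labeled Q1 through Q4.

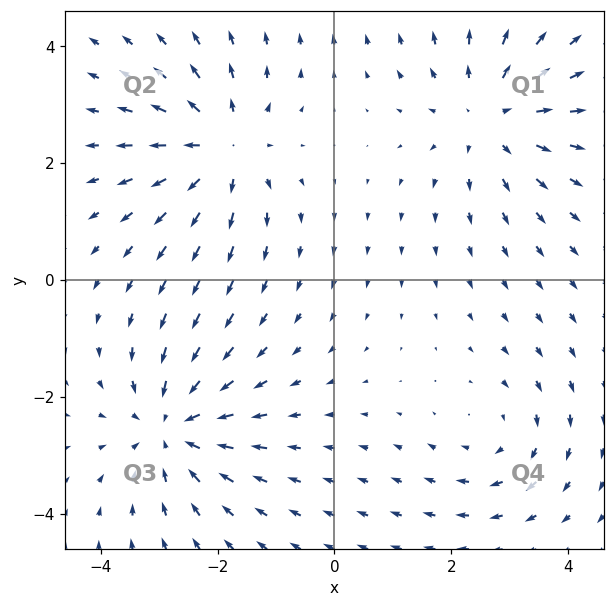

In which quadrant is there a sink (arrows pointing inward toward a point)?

The sink sits at approximately (-2.8, -2.5), which lies in quadrant Q3. The divergence there is about -4, negative as expected for a sink.

Q3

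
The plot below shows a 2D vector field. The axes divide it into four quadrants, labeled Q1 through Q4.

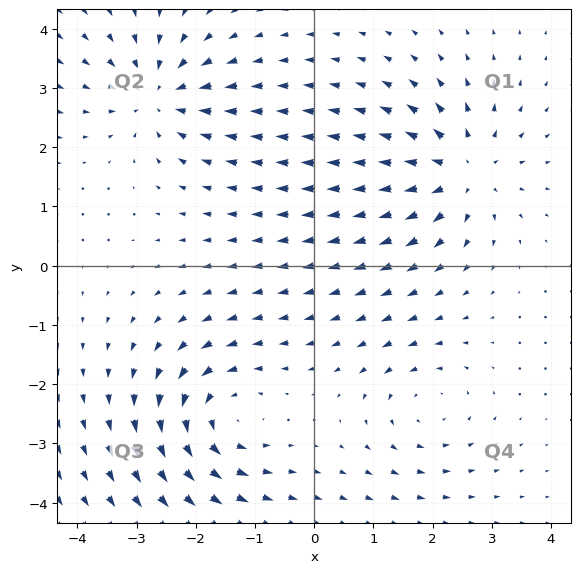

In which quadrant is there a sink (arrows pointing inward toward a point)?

The sink sits at approximately (-2.6, 2.9), which lies in quadrant Q2. The divergence there is about -6, negative as expected for a sink.

Q2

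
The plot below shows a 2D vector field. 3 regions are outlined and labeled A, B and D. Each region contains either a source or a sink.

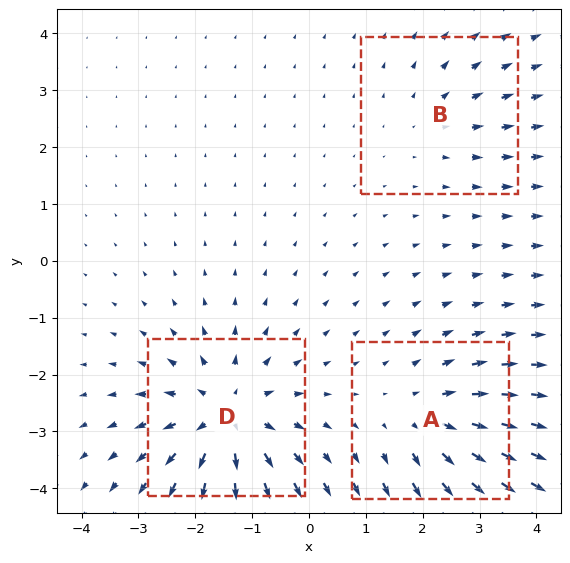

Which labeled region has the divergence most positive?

Divergence at each region's feature centre — A: about +3, B: about +2, D: about +5. Region D is most positive.

D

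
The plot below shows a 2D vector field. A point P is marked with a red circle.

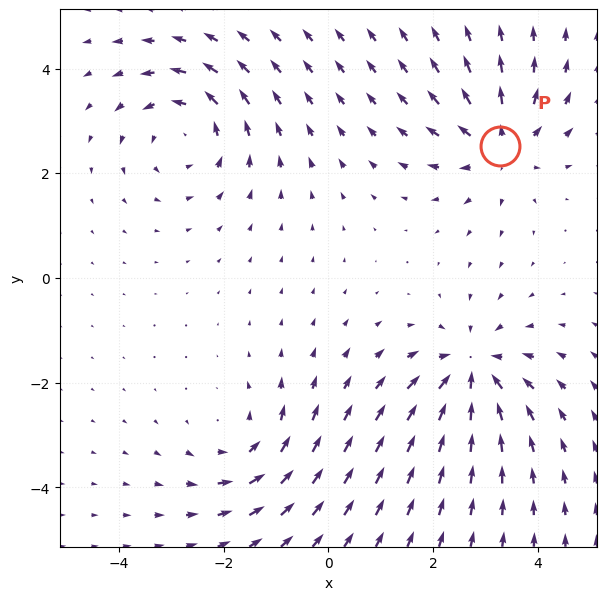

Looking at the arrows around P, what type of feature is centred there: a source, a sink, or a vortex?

At P (3.3, 2.5) the arrows spread outward. Divergence about +4, curl ≈0 — positive divergence with near-zero curl is a source.

source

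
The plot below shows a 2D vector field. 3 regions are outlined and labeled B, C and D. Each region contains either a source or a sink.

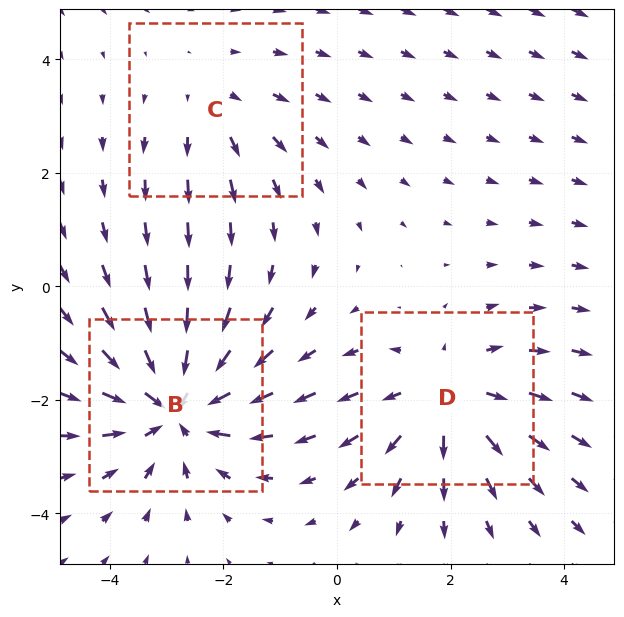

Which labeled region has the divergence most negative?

B

Divergence at each region's feature centre — B: about -4, C: about +2, D: about +3. Region B is most negative.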